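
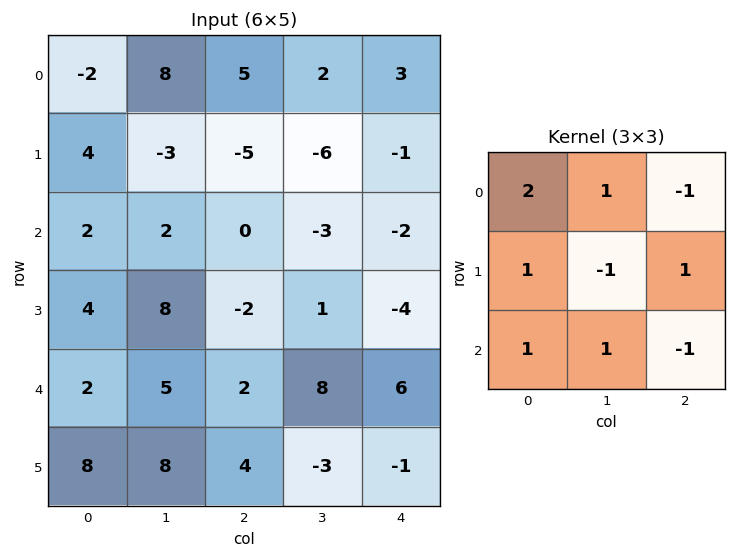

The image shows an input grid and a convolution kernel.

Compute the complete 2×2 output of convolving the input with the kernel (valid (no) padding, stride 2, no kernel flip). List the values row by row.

5 8
5 -4

Output[0,0]: The receptive field on the input at this output position is [-2 8 5 / 4 -3 -5 / 2 2 0]. Elementwise product with the kernel and sum: -2·2 + 8·1 + 5·-1 + 4·1 + -3·-1 + -5·1 + 2·1 + 2·1 + 0·-1.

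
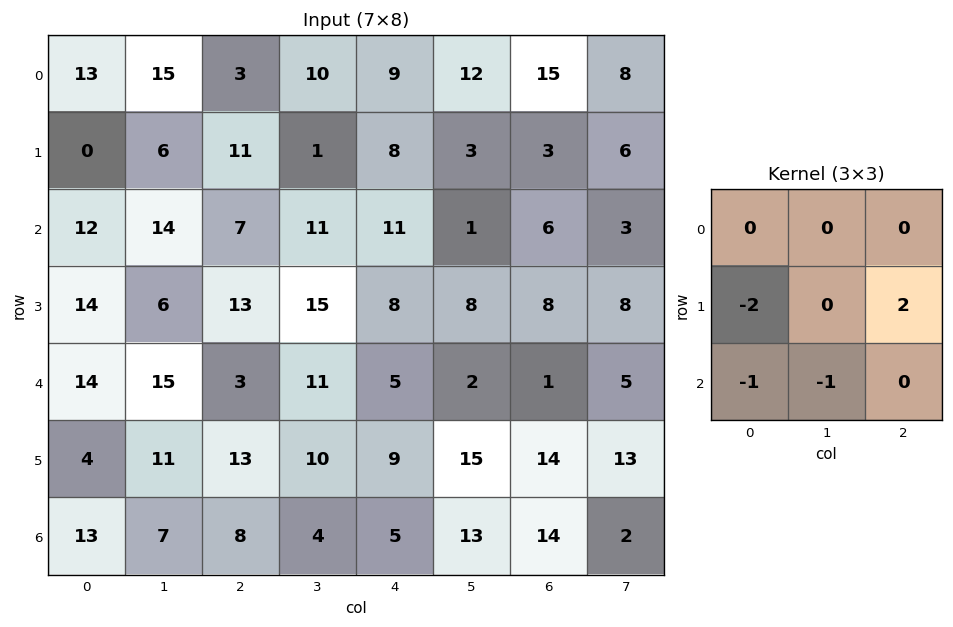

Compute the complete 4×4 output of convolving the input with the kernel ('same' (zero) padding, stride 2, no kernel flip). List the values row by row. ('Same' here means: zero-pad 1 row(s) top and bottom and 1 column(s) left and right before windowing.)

30 -27 -5 -14
14 -25 -43 -12
26 -32 -37 -23
14 -6 18 -22

Output[0,0]: The receptive field on the zero-padded input at this output position is [0 0 0 / 0 13 15 / 0 0 6]. Elementwise product with the kernel and sum: 0·-2 + 15·2 + 0·-1 + 0·-1.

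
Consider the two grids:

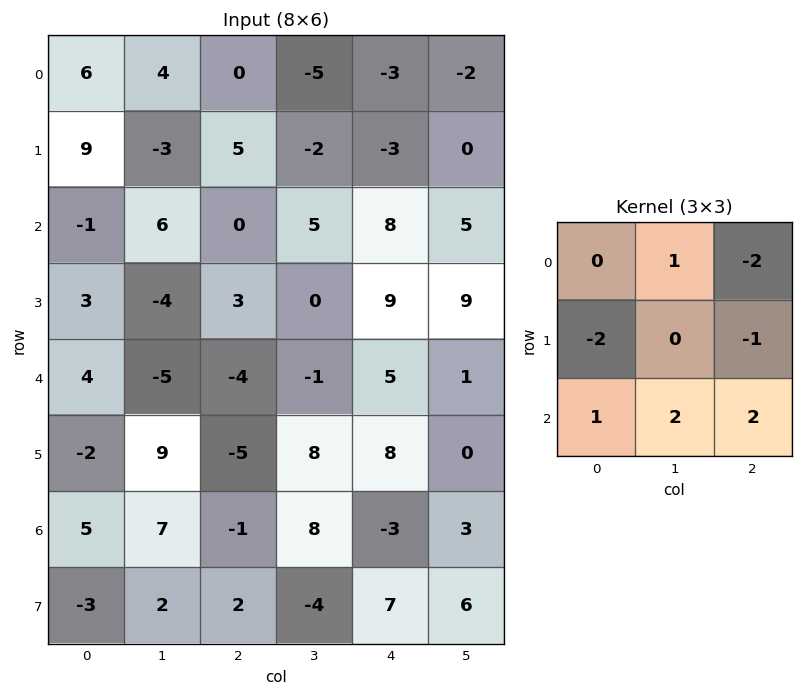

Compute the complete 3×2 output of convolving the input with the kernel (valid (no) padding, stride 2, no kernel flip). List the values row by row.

Output[0,0]: The receptive field on the input at this output position is [6 4 0 / 9 -3 5 / -1 6 0]. Elementwise product with the kernel and sum: 4·1 + 0·-2 + 9·-2 + 5·-1 + -1·1 + 6·2 + 0·2.

-8 20
-17 -22
29 0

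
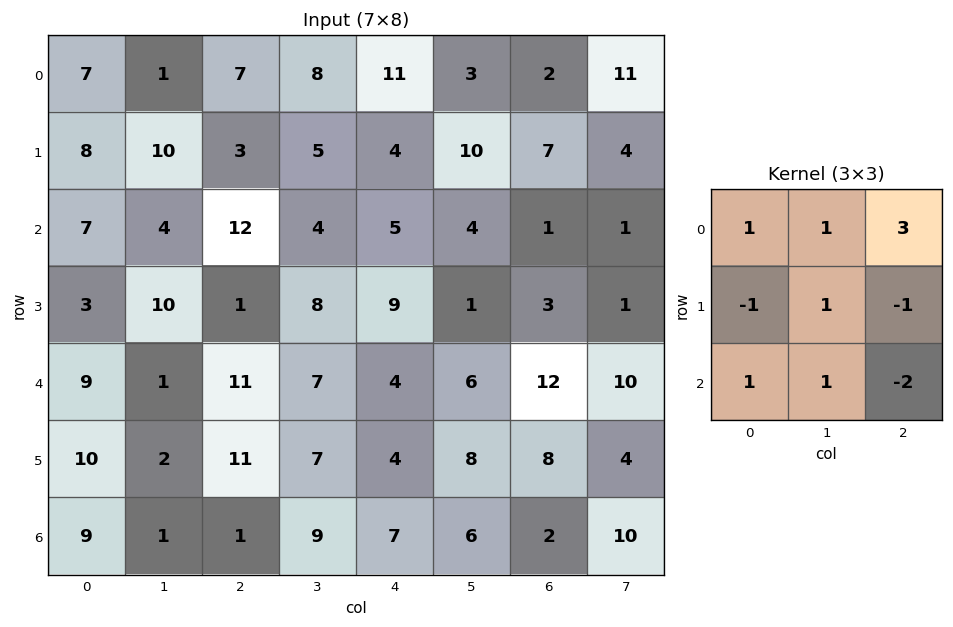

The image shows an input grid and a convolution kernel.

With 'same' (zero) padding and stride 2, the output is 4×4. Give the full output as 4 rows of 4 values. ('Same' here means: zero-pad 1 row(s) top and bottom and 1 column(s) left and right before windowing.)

-6 1 -11 -3
24 27 51 27
47 37 6 11
24 25 27 14

Output[0,0]: The receptive field on the zero-padded input at this output position is [0 0 0 / 0 7 1 / 0 8 10]. Elementwise product with the kernel and sum: 0·1 + 0·1 + 0·3 + 0·-1 + 7·1 + 1·-1 + 0·1 + 8·1 + 10·-2.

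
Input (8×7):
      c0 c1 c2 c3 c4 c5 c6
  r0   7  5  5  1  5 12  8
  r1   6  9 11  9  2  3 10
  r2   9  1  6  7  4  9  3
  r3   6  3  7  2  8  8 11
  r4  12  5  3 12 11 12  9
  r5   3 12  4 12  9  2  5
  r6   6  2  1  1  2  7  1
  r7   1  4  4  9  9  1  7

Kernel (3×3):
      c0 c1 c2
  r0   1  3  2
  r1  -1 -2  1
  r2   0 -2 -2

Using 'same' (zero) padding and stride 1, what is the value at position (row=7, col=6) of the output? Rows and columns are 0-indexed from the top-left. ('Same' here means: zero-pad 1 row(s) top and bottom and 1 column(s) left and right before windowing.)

-5

The receptive field on the zero-padded input at this output position is [7 1 0 / 1 7 0 / 0 0 0]. Elementwise product with the kernel and sum: 7·1 + 1·3 + 0·2 + 1·-1 + 7·-2 + 0·1 + 0·-2 + 0·-2.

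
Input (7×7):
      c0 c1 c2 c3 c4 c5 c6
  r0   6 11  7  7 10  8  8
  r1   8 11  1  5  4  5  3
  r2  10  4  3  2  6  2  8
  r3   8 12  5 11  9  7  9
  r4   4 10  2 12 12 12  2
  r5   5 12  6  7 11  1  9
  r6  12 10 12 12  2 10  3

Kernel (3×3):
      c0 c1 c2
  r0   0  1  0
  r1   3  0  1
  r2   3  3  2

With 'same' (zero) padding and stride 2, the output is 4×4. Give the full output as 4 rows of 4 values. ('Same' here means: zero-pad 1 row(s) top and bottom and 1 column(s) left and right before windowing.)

57 86 66 48
60 88 86 57
57 115 113 75
15 48 57 39

Output[0,0]: The receptive field on the zero-padded input at this output position is [0 0 0 / 0 6 11 / 0 8 11]. Elementwise product with the kernel and sum: 0·1 + 0·3 + 11·1 + 0·3 + 8·3 + 11·2.
Output[0,1]: The receptive field on the zero-padded input at this output position is [0 0 0 / 11 7 7 / 11 1 5]. Elementwise product with the kernel and sum: 0·1 + 11·3 + 7·1 + 11·3 + 1·3 + 5·2.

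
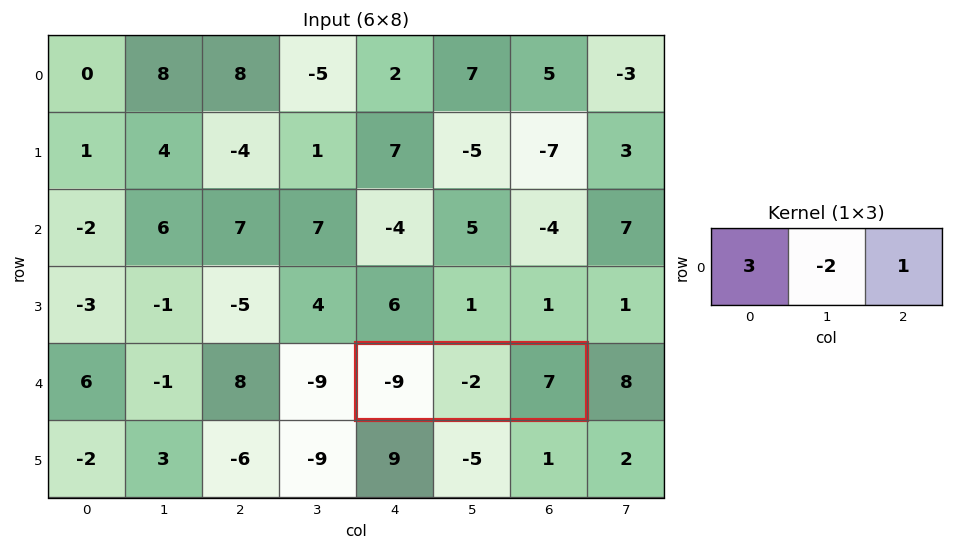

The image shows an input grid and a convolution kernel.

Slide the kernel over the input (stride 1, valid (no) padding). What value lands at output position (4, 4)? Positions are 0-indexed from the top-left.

The receptive field on the input at this output position is [-9 -2 7]. Elementwise product with the kernel and sum: -9·3 + -2·-2 + 7·1.

-16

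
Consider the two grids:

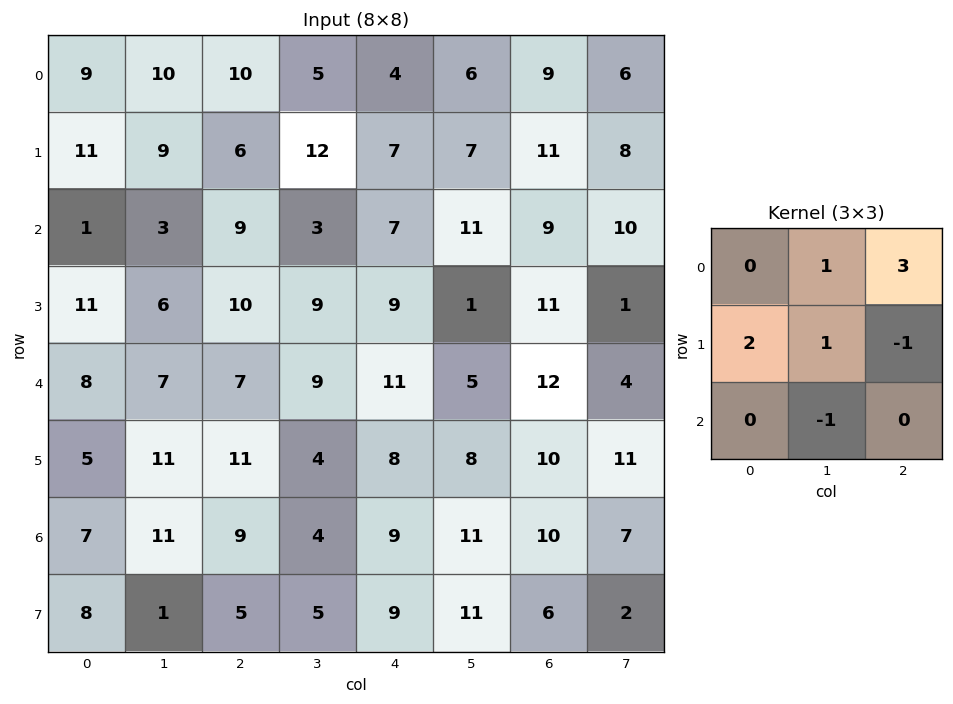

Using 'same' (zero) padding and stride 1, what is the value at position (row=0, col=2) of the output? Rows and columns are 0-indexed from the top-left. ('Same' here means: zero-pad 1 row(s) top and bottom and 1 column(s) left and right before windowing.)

The receptive field on the zero-padded input at this output position is [0 0 0 / 10 10 5 / 9 6 12]. Elementwise product with the kernel and sum: 0·1 + 0·3 + 10·2 + 10·1 + 5·-1 + 6·-1.

19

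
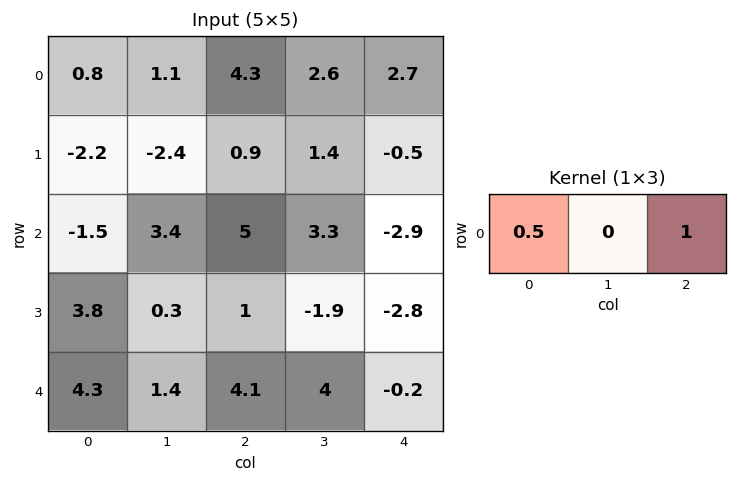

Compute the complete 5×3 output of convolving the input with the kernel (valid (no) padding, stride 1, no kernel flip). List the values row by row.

4.7 3.15 4.85
-0.2 0.2 -0.05
4.25 5 -0.4
2.9 -1.75 -2.3
6.25 4.7 1.85

Output[0,0]: The receptive field on the input at this output position is [0.8 1.1 4.3]. Elementwise product with the kernel and sum: 0.8·0.5 + 4.3·1.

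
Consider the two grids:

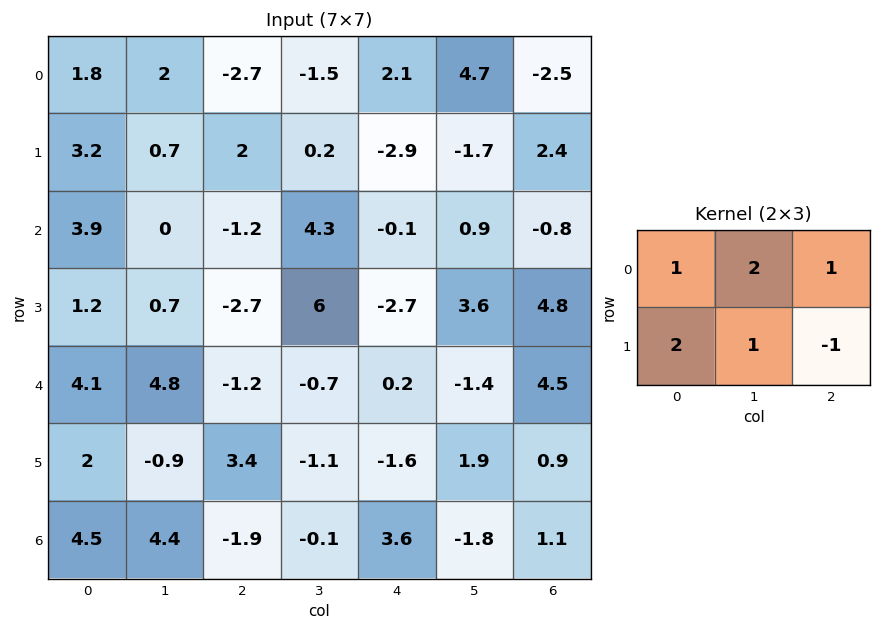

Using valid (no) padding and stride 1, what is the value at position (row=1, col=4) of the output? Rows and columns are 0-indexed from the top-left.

The receptive field on the input at this output position is [-2.9 -1.7 2.4 / -0.1 0.9 -0.8]. Elementwise product with the kernel and sum: -2.9·1 + -1.7·2 + 2.4·1 + -0.1·2 + 0.9·1 + -0.8·-1.

-2.4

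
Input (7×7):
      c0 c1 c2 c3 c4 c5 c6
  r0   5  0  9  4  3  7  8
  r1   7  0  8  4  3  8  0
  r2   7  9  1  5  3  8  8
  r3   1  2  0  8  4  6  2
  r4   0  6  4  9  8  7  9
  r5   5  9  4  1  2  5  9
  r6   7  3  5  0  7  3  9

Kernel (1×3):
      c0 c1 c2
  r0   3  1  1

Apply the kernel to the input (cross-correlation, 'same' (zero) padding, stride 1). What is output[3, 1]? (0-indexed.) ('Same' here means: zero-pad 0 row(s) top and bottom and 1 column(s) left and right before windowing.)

The receptive field on the zero-padded input at this output position is [1 2 0]. Elementwise product with the kernel and sum: 1·3 + 2·1 + 0·1.

5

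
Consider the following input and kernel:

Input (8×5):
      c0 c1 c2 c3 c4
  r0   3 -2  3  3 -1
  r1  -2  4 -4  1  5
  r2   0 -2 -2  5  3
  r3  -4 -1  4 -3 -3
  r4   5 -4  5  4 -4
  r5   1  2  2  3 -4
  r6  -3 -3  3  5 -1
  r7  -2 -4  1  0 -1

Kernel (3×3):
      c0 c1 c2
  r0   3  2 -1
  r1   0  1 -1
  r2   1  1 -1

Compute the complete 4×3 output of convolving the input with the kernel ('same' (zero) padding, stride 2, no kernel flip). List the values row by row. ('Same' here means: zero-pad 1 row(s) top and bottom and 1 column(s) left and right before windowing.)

Output[0,0]: The receptive field on the zero-padded input at this output position is [0 0 0 / 0 3 -2 / 0 -2 4]. Elementwise product with the kernel and sum: 0·3 + 0·2 + 0·-1 + 3·1 + -2·-1 + 0·1 + -2·1 + 4·-1.
Output[0,1]: The receptive field on the zero-padded input at this output position is [0 0 0 / -2 3 3 / 4 -4 1]. Elementwise product with the kernel and sum: 0·3 + 0·2 + 0·-1 + 3·1 + 3·-1 + 4·1 + -4·1 + 1·-1.

-1 -1 5
-9 2 10
1 10 -20
2 2 -1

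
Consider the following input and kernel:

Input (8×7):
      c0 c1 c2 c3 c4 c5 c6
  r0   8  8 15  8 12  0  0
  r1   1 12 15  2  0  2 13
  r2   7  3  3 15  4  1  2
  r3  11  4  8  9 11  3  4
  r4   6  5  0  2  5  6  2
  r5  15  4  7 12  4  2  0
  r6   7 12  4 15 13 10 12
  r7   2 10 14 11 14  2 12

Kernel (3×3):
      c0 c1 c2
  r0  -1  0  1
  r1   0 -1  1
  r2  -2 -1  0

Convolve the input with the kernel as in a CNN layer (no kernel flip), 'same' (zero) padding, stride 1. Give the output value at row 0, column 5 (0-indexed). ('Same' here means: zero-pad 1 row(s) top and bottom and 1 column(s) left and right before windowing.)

The receptive field on the zero-padded input at this output position is [0 0 0 / 12 0 0 / 0 2 13]. Elementwise product with the kernel and sum: 0·-1 + 0·1 + 0·-1 + 0·1 + 0·-2 + 2·-1.

-2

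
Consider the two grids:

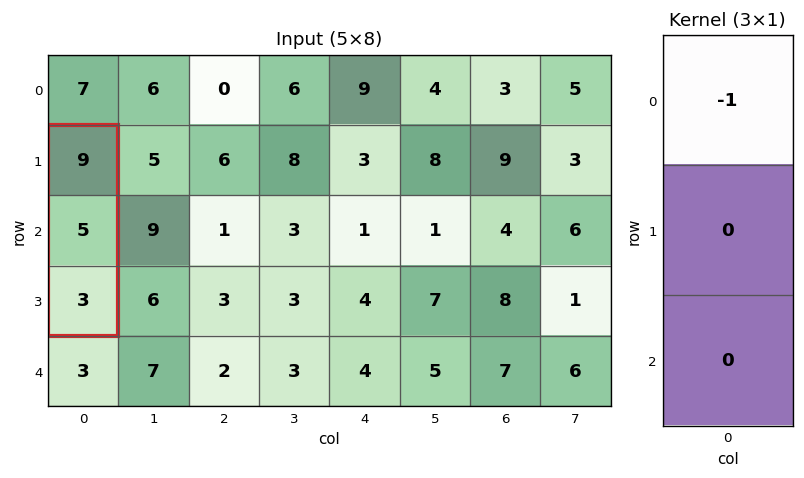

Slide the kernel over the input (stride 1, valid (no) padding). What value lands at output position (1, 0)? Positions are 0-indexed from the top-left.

The receptive field on the input at this output position is [9 / 5 / 3]. Elementwise product with the kernel and sum: 9·-1.

-9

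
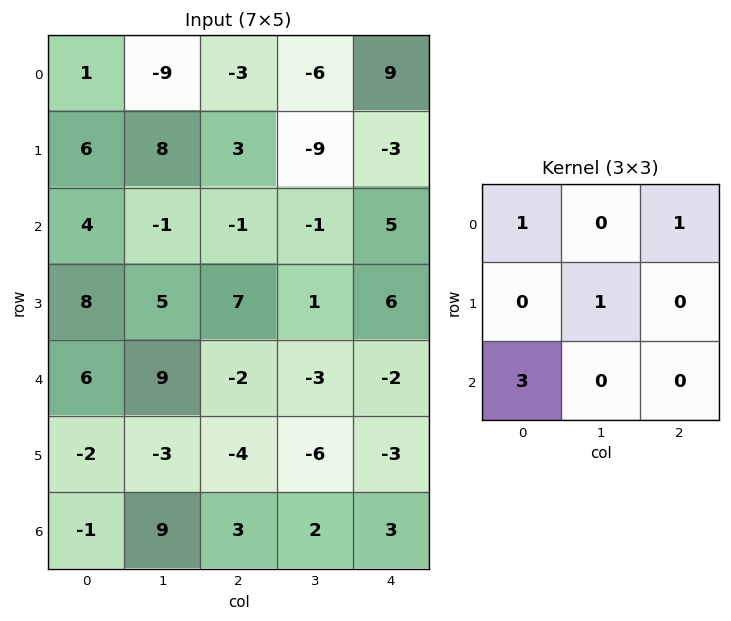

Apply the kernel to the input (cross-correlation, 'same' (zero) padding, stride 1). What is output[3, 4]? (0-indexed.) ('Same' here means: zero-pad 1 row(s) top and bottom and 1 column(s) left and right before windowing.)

-4

The receptive field on the zero-padded input at this output position is [-1 5 0 / 1 6 0 / -3 -2 0]. Elementwise product with the kernel and sum: -1·1 + 0·1 + 6·1 + -3·3.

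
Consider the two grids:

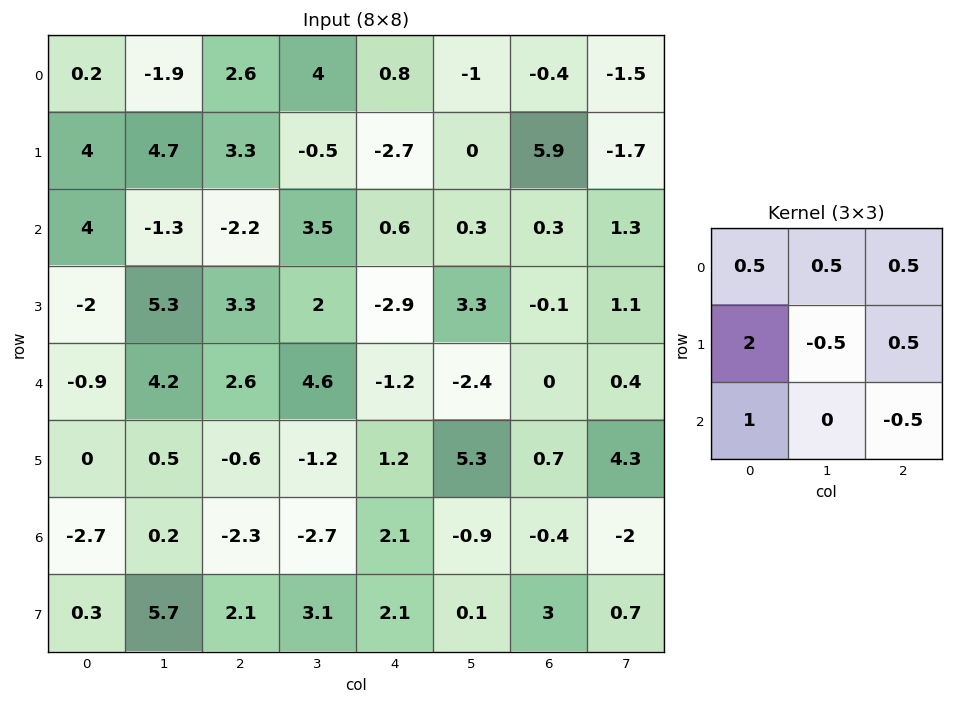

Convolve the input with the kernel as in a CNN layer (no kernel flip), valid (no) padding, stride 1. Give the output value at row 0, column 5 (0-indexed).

-5.6

The receptive field on the input at this output position is [-1 -0.4 -1.5 / 0 5.9 -1.7 / 0.3 0.3 1.3]. Elementwise product with the kernel and sum: -1·0.5 + -0.4·0.5 + -1.5·0.5 + 0·2 + 5.9·-0.5 + -1.7·0.5 + 0.3·1 + 1.3·-0.5.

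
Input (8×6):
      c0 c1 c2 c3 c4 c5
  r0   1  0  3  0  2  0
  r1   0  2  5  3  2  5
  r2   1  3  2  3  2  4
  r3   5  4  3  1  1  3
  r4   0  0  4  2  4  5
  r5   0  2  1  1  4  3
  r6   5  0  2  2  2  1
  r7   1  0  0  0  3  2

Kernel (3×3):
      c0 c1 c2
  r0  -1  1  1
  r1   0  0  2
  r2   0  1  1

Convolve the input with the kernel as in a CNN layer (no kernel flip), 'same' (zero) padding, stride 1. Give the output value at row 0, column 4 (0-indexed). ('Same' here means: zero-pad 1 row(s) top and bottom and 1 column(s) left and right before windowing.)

The receptive field on the zero-padded input at this output position is [0 0 0 / 0 2 0 / 3 2 5]. Elementwise product with the kernel and sum: 0·-1 + 0·1 + 0·1 + 0·2 + 2·1 + 5·1.

7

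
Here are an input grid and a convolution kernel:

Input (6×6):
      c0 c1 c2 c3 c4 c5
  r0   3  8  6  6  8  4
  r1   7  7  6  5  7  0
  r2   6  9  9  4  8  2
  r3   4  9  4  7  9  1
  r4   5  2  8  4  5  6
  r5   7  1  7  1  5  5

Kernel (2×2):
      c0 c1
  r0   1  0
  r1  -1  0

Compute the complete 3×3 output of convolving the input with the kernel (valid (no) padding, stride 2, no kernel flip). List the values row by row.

Output[0,0]: The receptive field on the input at this output position is [3 8 / 7 7]. Elementwise product with the kernel and sum: 3·1 + 7·-1.
Output[0,1]: The receptive field on the input at this output position is [6 6 / 6 5]. Elementwise product with the kernel and sum: 6·1 + 6·-1.

-4 0 1
2 5 -1
-2 1 0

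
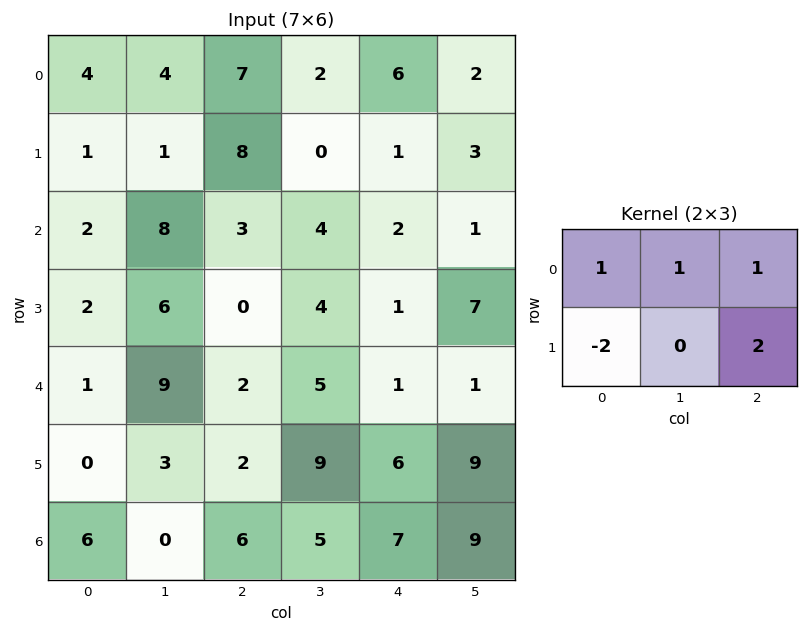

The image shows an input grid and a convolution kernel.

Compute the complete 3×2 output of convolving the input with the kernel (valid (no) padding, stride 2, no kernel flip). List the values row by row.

Output[0,0]: The receptive field on the input at this output position is [4 4 7 / 1 1 8]. Elementwise product with the kernel and sum: 4·1 + 4·1 + 7·1 + 1·-2 + 8·2.
Output[0,1]: The receptive field on the input at this output position is [7 2 6 / 8 0 1]. Elementwise product with the kernel and sum: 7·1 + 2·1 + 6·1 + 8·-2 + 1·2.

29 1
9 11
16 16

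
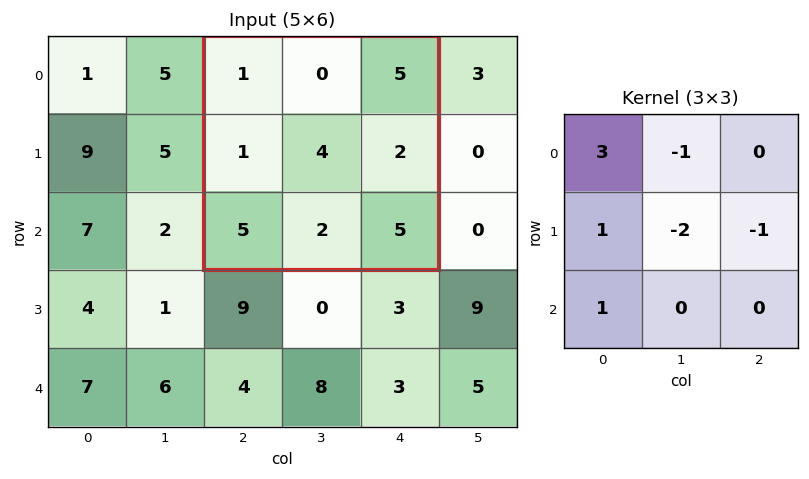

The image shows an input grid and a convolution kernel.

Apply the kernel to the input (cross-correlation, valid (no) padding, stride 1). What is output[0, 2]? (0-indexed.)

The receptive field on the input at this output position is [1 0 5 / 1 4 2 / 5 2 5]. Elementwise product with the kernel and sum: 1·3 + 0·-1 + 1·1 + 4·-2 + 2·-1 + 5·1.

-1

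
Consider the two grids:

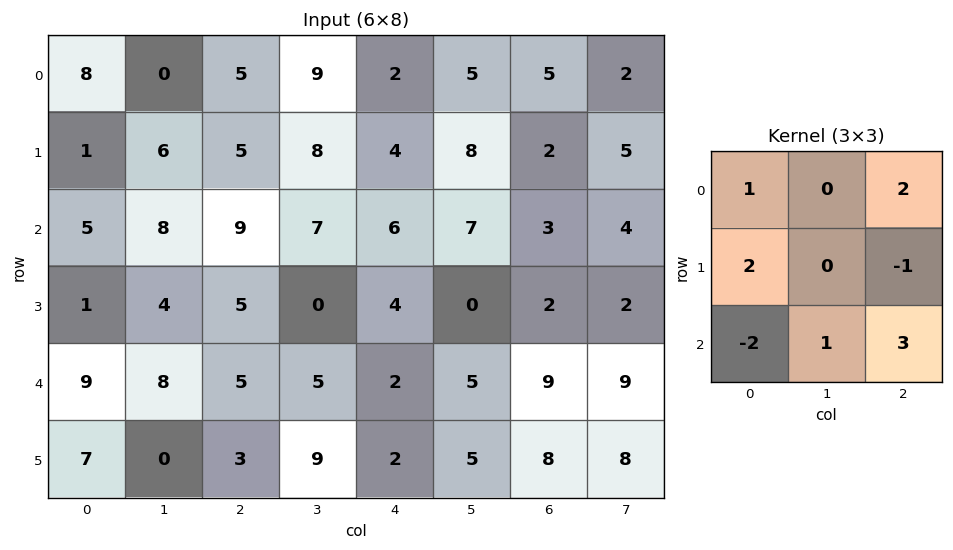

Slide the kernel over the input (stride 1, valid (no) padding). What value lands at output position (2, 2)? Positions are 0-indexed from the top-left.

The receptive field on the input at this output position is [9 7 6 / 5 0 4 / 5 5 2]. Elementwise product with the kernel and sum: 9·1 + 6·2 + 5·2 + 4·-1 + 5·-2 + 5·1 + 2·3.

28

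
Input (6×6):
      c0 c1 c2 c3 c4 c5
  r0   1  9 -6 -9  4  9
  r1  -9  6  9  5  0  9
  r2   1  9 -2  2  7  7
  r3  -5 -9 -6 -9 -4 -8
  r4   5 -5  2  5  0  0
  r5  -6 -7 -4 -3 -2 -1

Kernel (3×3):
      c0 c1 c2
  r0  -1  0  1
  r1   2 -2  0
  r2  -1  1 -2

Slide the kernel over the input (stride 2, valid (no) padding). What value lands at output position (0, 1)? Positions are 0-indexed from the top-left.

8

The receptive field on the input at this output position is [-6 -9 4 / 9 5 0 / -2 2 7]. Elementwise product with the kernel and sum: -6·-1 + 4·1 + 9·2 + 5·-2 + -2·-1 + 2·1 + 7·-2.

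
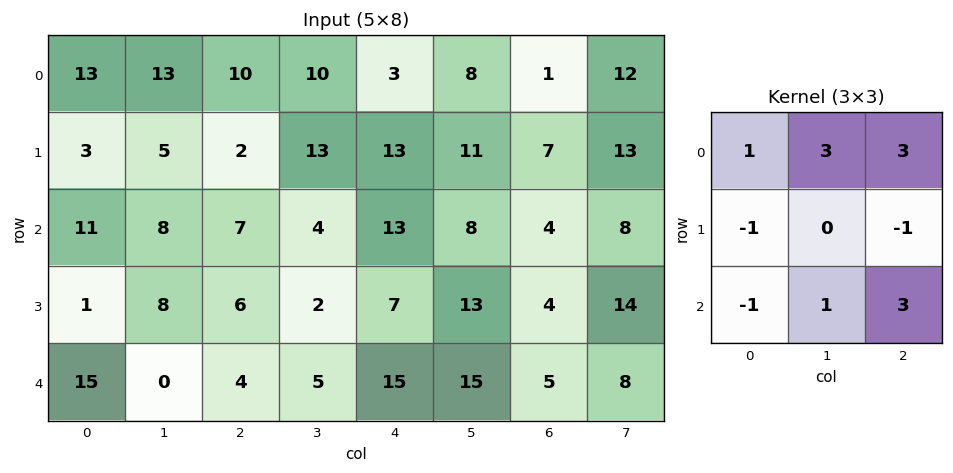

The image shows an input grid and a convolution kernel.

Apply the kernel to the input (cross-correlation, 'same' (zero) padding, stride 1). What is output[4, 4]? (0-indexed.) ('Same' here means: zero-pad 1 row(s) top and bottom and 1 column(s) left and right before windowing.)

42

The receptive field on the zero-padded input at this output position is [2 7 13 / 5 15 15 / 0 0 0]. Elementwise product with the kernel and sum: 2·1 + 7·3 + 13·3 + 5·-1 + 15·-1 + 0·-1 + 0·1 + 0·3.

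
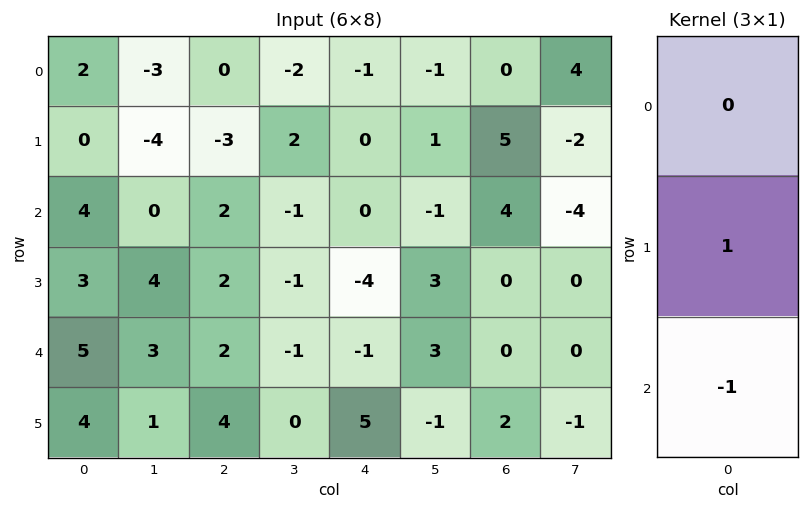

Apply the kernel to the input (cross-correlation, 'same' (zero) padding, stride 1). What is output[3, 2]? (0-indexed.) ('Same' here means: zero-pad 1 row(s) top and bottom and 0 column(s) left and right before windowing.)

0

The receptive field on the zero-padded input at this output position is [2 / 2 / 2]. Elementwise product with the kernel and sum: 2·1 + 2·-1.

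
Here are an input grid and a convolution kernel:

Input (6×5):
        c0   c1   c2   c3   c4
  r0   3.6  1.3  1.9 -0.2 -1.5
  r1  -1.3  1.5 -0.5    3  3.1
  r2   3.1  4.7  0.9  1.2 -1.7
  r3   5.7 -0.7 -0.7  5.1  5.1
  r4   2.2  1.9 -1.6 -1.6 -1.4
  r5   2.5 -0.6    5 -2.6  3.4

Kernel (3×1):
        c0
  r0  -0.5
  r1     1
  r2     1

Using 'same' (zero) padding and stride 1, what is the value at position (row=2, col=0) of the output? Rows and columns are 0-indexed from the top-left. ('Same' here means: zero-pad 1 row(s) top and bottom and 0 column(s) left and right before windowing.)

The receptive field on the zero-padded input at this output position is [-1.3 / 3.1 / 5.7]. Elementwise product with the kernel and sum: -1.3·-0.5 + 3.1·1 + 5.7·1.

9.45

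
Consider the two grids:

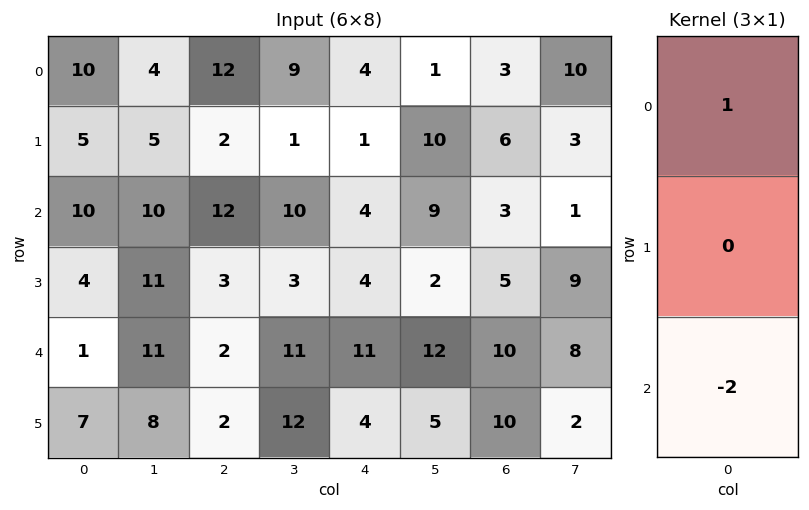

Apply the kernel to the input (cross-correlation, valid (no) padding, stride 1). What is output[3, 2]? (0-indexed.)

-1

The receptive field on the input at this output position is [3 / 2 / 2]. Elementwise product with the kernel and sum: 3·1 + 2·-2.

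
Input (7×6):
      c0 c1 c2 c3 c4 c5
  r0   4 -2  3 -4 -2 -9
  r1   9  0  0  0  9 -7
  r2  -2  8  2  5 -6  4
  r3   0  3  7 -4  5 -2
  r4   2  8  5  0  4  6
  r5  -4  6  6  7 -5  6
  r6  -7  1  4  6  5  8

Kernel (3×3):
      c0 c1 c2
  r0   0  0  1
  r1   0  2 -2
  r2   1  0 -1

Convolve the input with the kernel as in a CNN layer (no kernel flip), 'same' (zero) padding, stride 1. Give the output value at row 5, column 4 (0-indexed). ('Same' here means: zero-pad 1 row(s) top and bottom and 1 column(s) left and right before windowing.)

The receptive field on the zero-padded input at this output position is [0 4 6 / 7 -5 6 / 6 5 8]. Elementwise product with the kernel and sum: 6·1 + -5·2 + 6·-2 + 6·1 + 8·-1.

-18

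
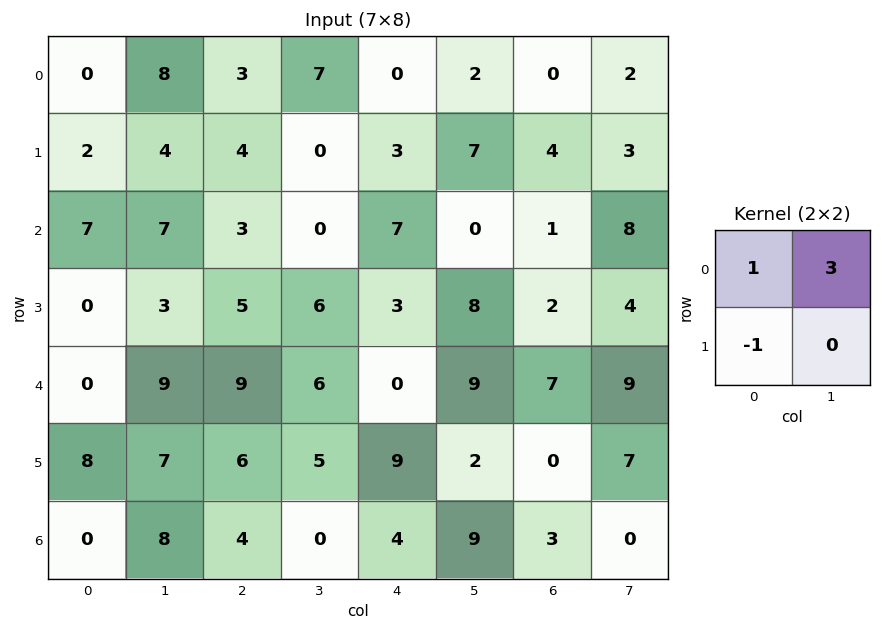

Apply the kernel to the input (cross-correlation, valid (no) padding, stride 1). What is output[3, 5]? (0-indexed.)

The receptive field on the input at this output position is [8 2 / 9 7]. Elementwise product with the kernel and sum: 8·1 + 2·3 + 9·-1.

5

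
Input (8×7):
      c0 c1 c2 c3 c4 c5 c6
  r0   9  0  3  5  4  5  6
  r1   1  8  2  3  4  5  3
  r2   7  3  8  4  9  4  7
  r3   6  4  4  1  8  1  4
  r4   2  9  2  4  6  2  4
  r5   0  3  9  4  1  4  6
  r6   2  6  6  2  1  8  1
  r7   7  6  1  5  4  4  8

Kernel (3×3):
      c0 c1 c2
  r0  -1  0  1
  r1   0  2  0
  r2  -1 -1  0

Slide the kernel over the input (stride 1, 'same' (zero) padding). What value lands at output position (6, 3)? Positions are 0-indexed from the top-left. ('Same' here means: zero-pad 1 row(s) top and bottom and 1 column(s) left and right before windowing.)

The receptive field on the zero-padded input at this output position is [9 4 1 / 6 2 1 / 1 5 4]. Elementwise product with the kernel and sum: 9·-1 + 1·1 + 2·2 + 1·-1 + 5·-1.

-10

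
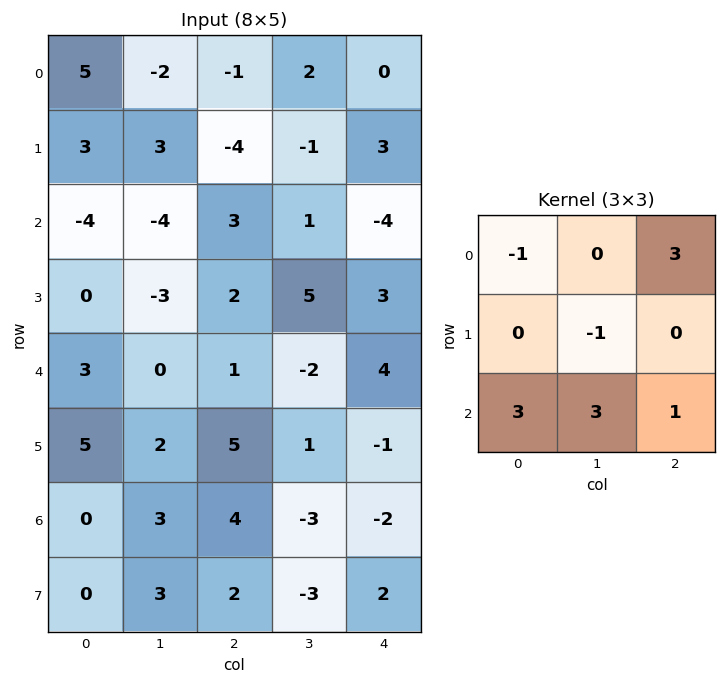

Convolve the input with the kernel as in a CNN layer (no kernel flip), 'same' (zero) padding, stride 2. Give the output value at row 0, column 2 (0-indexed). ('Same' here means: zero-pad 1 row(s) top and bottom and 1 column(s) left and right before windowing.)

6

The receptive field on the zero-padded input at this output position is [0 0 0 / 2 0 0 / -1 3 0]. Elementwise product with the kernel and sum: 0·-1 + 0·3 + 0·-1 + -1·3 + 3·3 + 0·1.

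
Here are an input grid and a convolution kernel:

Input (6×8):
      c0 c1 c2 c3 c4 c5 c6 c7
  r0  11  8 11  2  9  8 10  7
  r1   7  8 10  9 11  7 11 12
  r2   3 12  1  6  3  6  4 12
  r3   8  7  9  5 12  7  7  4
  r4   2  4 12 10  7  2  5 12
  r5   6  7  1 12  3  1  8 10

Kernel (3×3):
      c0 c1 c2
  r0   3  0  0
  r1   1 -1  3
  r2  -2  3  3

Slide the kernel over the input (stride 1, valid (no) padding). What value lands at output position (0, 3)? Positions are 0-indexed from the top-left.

The receptive field on the input at this output position is [2 9 8 / 9 11 7 / 6 3 6]. Elementwise product with the kernel and sum: 2·3 + 9·1 + 11·-1 + 7·3 + 6·-2 + 3·3 + 6·3.

40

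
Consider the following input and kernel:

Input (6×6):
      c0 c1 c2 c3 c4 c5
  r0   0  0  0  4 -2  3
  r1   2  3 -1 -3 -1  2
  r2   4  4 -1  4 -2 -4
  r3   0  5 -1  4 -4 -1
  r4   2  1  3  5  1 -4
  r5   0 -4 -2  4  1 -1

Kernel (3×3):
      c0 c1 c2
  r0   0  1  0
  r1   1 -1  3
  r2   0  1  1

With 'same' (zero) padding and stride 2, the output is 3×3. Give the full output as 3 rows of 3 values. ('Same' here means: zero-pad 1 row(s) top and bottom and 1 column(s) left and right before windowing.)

Output[0,0]: The receptive field on the zero-padded input at this output position is [0 0 0 / 0 0 0 / 0 2 3]. Elementwise product with the kernel and sum: 0·1 + 0·1 + 0·-1 + 0·3 + 2·1 + 3·1.

5 8 16
15 19 -12
-3 14 -12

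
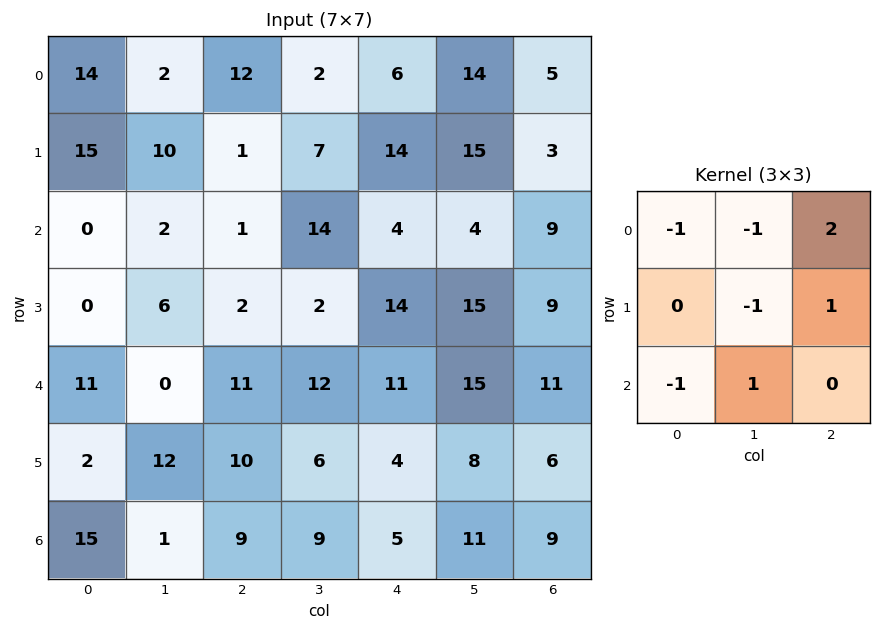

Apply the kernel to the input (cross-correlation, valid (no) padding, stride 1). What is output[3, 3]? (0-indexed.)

16

The receptive field on the input at this output position is [2 14 15 / 12 11 15 / 6 4 8]. Elementwise product with the kernel and sum: 2·-1 + 14·-1 + 15·2 + 11·-1 + 15·1 + 6·-1 + 4·1.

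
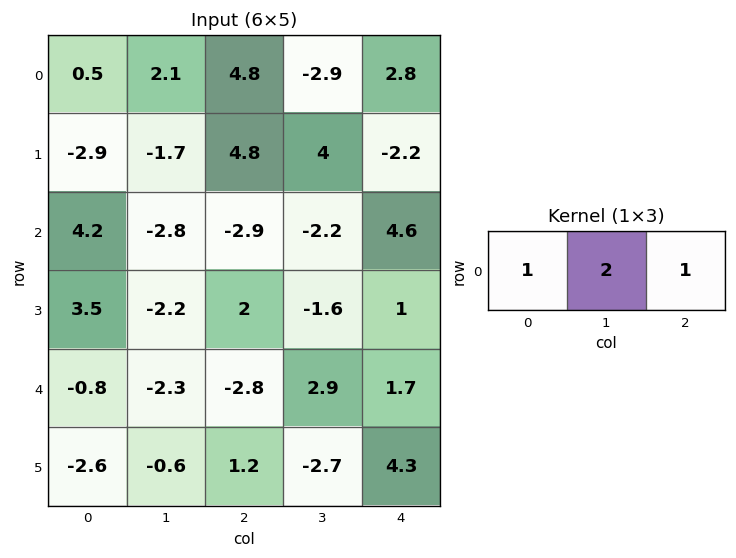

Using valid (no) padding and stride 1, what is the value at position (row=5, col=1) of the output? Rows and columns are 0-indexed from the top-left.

The receptive field on the input at this output position is [-0.6 1.2 -2.7]. Elementwise product with the kernel and sum: -0.6·1 + 1.2·2 + -2.7·1.

-0.9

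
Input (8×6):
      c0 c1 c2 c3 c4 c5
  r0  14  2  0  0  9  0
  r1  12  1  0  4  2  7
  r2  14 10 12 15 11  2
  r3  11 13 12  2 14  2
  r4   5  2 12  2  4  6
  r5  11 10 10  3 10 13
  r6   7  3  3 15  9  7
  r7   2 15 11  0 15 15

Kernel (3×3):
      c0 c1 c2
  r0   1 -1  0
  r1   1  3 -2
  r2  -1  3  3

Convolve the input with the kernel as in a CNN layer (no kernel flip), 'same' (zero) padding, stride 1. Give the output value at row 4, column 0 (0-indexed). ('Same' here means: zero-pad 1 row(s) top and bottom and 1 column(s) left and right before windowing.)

The receptive field on the zero-padded input at this output position is [0 11 13 / 0 5 2 / 0 11 10]. Elementwise product with the kernel and sum: 0·1 + 11·-1 + 0·1 + 5·3 + 2·-2 + 0·-1 + 11·3 + 10·3.

63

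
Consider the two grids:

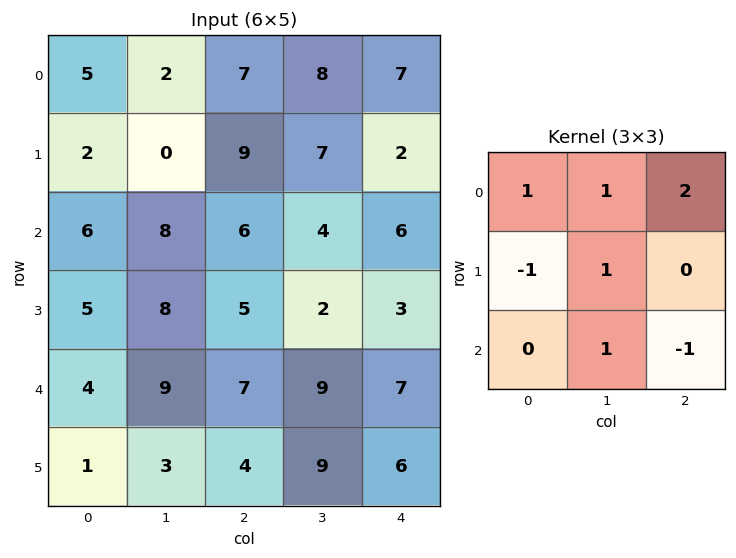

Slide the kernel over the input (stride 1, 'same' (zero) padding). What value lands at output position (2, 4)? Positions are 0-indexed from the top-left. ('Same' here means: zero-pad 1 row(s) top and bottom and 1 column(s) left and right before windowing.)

The receptive field on the zero-padded input at this output position is [7 2 0 / 4 6 0 / 2 3 0]. Elementwise product with the kernel and sum: 7·1 + 2·1 + 0·2 + 4·-1 + 6·1 + 3·1 + 0·-1.

14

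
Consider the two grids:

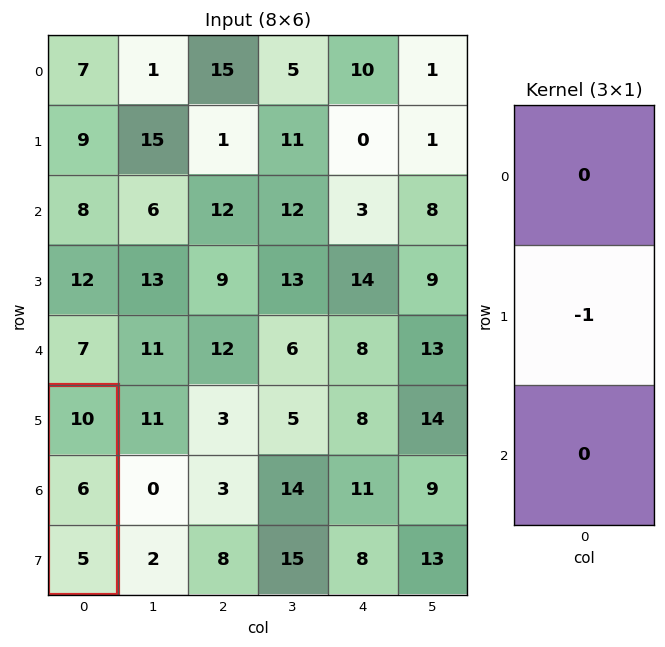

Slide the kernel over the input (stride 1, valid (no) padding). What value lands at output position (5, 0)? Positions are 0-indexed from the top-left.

The receptive field on the input at this output position is [10 / 6 / 5]. Elementwise product with the kernel and sum: 6·-1.

-6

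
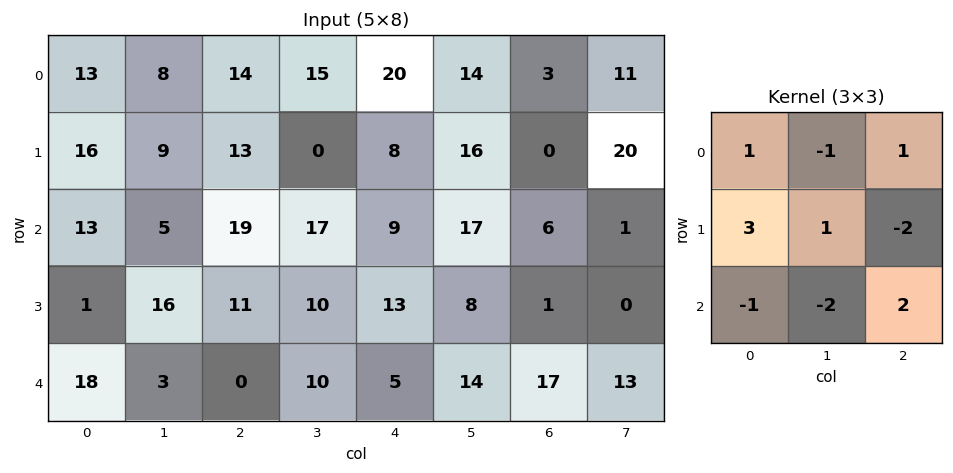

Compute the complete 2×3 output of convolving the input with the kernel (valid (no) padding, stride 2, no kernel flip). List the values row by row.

65 7 18
0 18 44

Output[0,0]: The receptive field on the input at this output position is [13 8 14 / 16 9 13 / 13 5 19]. Elementwise product with the kernel and sum: 13·1 + 8·-1 + 14·1 + 16·3 + 9·1 + 13·-2 + 13·-1 + 5·-2 + 19·2.
Output[0,1]: The receptive field on the input at this output position is [14 15 20 / 13 0 8 / 19 17 9]. Elementwise product with the kernel and sum: 14·1 + 15·-1 + 20·1 + 13·3 + 0·1 + 8·-2 + 19·-1 + 17·-2 + 9·2.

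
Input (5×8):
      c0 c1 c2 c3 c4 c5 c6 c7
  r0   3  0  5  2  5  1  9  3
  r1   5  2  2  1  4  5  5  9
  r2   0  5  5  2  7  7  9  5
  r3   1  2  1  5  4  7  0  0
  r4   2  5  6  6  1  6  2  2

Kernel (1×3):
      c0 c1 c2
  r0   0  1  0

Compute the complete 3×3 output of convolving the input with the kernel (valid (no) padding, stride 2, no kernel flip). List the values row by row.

0 2 1
5 2 7
5 6 6

Output[0,0]: The receptive field on the input at this output position is [3 0 5]. Elementwise product with the kernel and sum: 0·1.
Output[0,1]: The receptive field on the input at this output position is [5 2 5]. Elementwise product with the kernel and sum: 2·1.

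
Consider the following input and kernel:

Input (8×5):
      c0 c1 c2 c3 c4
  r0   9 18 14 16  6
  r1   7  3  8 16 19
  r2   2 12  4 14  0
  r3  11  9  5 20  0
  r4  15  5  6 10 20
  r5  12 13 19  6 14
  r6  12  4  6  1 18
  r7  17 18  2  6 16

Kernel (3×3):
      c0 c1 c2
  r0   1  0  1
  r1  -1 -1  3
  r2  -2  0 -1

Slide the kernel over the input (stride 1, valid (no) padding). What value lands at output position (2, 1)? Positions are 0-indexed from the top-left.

52

The receptive field on the input at this output position is [12 4 14 / 9 5 20 / 5 6 10]. Elementwise product with the kernel and sum: 12·1 + 14·1 + 9·-1 + 5·-1 + 20·3 + 5·-2 + 10·-1.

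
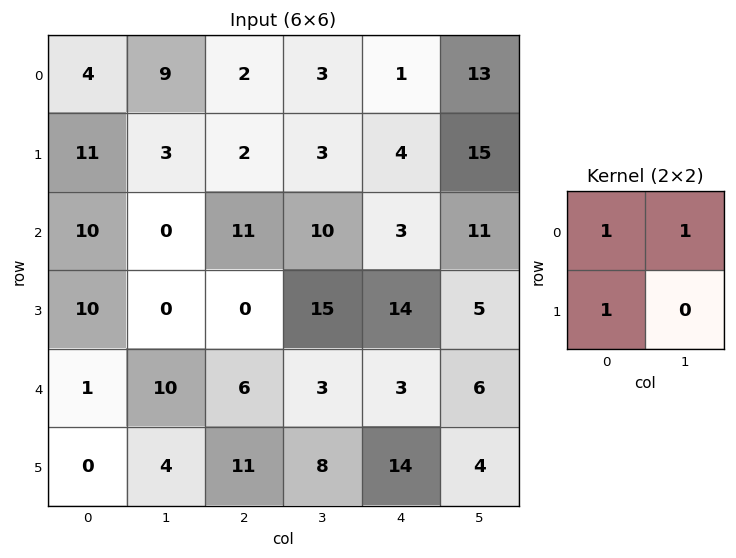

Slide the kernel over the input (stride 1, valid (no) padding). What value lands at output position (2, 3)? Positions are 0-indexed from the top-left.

The receptive field on the input at this output position is [10 3 / 15 14]. Elementwise product with the kernel and sum: 10·1 + 3·1 + 15·1.

28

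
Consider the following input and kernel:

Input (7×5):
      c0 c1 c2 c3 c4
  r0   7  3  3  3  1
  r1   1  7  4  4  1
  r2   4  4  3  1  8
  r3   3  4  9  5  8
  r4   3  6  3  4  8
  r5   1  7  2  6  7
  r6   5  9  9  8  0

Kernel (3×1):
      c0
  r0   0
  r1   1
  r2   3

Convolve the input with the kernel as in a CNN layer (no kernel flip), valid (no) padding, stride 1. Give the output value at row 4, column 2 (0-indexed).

29

The receptive field on the input at this output position is [3 / 2 / 9]. Elementwise product with the kernel and sum: 2·1 + 9·3.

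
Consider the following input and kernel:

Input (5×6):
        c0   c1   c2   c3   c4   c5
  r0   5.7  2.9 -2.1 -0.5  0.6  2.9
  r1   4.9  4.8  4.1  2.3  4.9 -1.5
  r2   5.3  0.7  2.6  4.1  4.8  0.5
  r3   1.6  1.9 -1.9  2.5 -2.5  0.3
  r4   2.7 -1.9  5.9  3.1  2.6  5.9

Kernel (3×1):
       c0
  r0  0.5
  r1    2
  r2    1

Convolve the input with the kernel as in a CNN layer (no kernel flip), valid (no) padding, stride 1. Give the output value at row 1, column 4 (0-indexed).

9.55

The receptive field on the input at this output position is [4.9 / 4.8 / -2.5]. Elementwise product with the kernel and sum: 4.9·0.5 + 4.8·2 + -2.5·1.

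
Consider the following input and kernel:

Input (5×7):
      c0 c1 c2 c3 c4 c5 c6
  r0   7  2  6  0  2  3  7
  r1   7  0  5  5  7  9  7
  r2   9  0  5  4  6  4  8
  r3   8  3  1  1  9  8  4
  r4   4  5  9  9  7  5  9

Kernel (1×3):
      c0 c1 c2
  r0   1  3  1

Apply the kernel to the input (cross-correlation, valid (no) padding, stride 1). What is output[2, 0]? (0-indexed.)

14

The receptive field on the input at this output position is [9 0 5]. Elementwise product with the kernel and sum: 9·1 + 0·3 + 5·1.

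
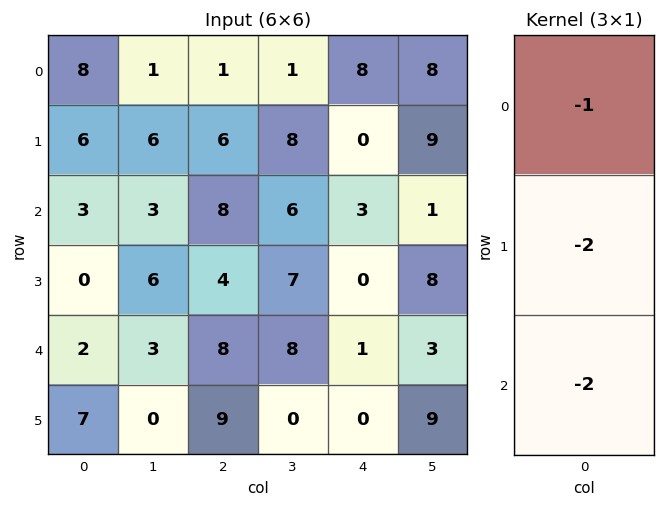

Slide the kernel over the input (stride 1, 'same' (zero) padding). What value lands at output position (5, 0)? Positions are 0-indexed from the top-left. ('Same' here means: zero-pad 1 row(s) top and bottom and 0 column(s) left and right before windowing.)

The receptive field on the zero-padded input at this output position is [2 / 7 / 0]. Elementwise product with the kernel and sum: 2·-1 + 7·-2 + 0·-2.

-16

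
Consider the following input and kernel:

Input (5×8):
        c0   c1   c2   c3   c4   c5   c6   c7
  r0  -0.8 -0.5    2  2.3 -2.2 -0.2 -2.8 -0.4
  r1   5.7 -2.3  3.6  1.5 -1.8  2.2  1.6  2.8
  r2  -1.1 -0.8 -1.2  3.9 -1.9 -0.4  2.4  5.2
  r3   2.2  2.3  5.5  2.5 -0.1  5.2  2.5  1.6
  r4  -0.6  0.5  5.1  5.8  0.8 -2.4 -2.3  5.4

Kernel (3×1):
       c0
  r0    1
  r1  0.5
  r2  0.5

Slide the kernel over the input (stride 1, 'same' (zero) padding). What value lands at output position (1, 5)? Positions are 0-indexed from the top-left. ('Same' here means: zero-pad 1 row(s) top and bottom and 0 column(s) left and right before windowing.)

0.7

The receptive field on the zero-padded input at this output position is [-0.2 / 2.2 / -0.4]. Elementwise product with the kernel and sum: -0.2·1 + 2.2·0.5 + -0.4·0.5.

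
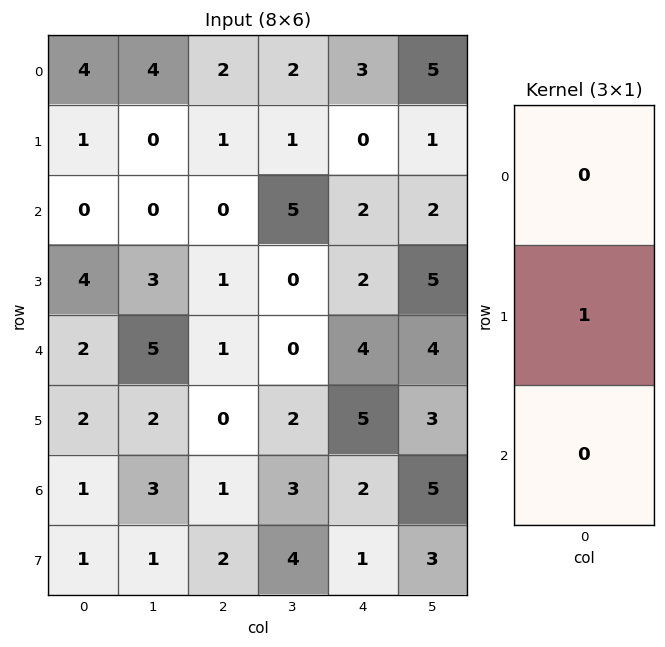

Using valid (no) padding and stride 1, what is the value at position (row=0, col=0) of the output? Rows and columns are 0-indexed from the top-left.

The receptive field on the input at this output position is [4 / 1 / 0]. Elementwise product with the kernel and sum: 1·1.

1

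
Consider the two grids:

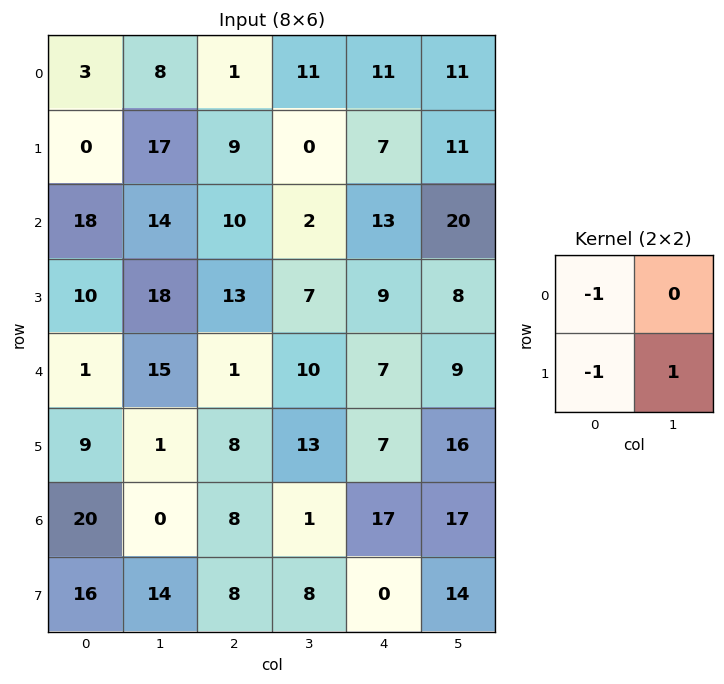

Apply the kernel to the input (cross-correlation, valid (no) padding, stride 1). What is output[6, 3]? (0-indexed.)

The receptive field on the input at this output position is [1 17 / 8 0]. Elementwise product with the kernel and sum: 1·-1 + 8·-1 + 0·1.

-9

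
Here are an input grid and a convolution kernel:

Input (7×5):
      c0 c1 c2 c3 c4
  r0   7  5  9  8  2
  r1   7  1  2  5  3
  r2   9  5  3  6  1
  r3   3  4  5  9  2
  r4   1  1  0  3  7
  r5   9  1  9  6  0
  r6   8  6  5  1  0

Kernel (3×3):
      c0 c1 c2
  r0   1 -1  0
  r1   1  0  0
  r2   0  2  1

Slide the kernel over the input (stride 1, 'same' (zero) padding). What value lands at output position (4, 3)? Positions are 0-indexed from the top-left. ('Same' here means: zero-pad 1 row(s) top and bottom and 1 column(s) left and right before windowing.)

8

The receptive field on the zero-padded input at this output position is [5 9 2 / 0 3 7 / 9 6 0]. Elementwise product with the kernel and sum: 5·1 + 9·-1 + 0·1 + 6·2 + 0·1.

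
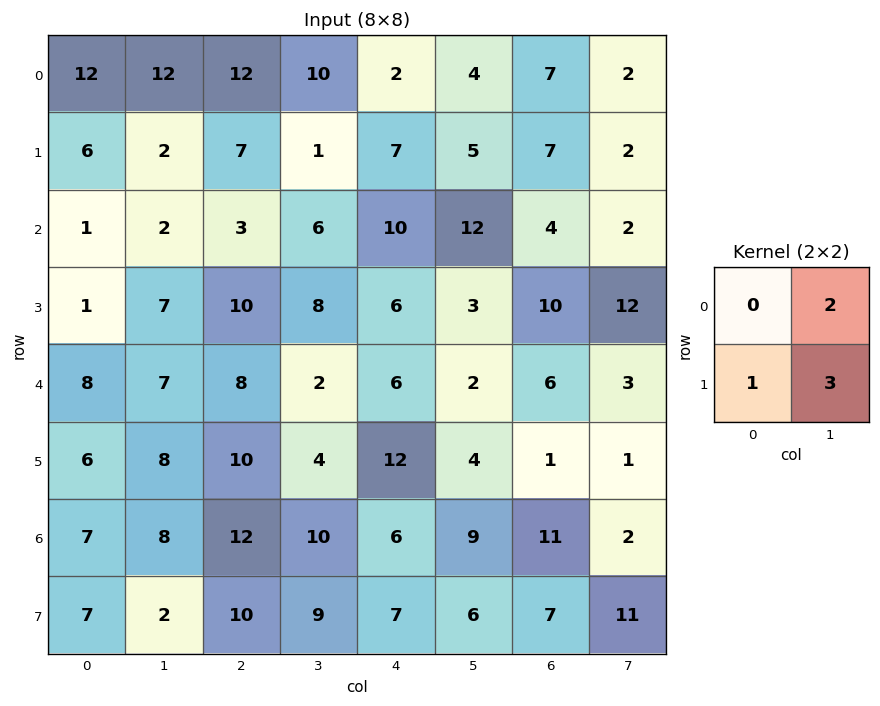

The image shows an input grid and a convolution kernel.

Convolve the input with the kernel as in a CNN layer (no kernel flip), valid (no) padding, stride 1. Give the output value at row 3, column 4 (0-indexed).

The receptive field on the input at this output position is [6 3 / 6 2]. Elementwise product with the kernel and sum: 3·2 + 6·1 + 2·3.

18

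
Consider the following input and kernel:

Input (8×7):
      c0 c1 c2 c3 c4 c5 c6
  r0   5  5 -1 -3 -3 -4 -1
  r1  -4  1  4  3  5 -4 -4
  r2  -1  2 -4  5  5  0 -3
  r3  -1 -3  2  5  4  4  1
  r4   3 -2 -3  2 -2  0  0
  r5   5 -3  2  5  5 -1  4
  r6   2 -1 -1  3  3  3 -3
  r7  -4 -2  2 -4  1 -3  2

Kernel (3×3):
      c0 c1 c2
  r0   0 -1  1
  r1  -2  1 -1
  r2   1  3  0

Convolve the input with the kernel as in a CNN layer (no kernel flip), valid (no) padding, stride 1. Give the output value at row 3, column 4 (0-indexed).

The receptive field on the input at this output position is [4 4 1 / -2 0 0 / 5 -1 4]. Elementwise product with the kernel and sum: 4·-1 + 1·1 + -2·-2 + 0·1 + 0·-1 + 5·1 + -1·3.

3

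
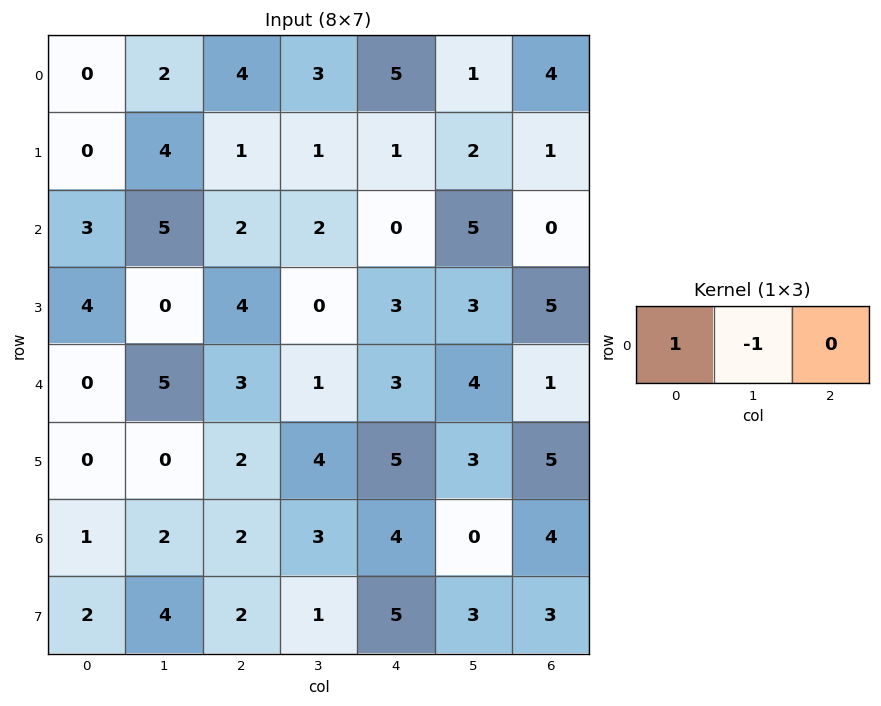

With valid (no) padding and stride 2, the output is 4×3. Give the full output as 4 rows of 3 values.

-2 1 4
-2 0 -5
-5 2 -1
-1 -1 4

Output[0,0]: The receptive field on the input at this output position is [0 2 4]. Elementwise product with the kernel and sum: 0·1 + 2·-1.
Output[0,1]: The receptive field on the input at this output position is [4 3 5]. Elementwise product with the kernel and sum: 4·1 + 3·-1.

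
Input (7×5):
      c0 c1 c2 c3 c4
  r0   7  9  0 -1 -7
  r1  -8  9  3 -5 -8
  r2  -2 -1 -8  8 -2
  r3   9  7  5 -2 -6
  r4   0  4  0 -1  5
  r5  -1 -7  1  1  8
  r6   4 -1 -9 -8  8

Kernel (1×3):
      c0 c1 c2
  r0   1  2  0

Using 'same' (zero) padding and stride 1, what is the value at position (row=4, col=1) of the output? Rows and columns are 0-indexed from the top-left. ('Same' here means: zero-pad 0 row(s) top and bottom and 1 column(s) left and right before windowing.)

The receptive field on the zero-padded input at this output position is [0 4 0]. Elementwise product with the kernel and sum: 0·1 + 4·2.

8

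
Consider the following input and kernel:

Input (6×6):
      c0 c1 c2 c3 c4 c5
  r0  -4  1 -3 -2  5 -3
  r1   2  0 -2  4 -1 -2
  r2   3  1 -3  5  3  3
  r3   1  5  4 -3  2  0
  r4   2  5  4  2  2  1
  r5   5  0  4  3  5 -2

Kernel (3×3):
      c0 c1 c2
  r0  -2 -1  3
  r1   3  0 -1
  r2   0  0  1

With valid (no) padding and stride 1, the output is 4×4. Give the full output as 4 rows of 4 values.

3 -4 21 7
6 9 -13 -1
-13 36 22 -12
11 -7 16 7

Output[0,0]: The receptive field on the input at this output position is [-4 1 -3 / 2 0 -2 / 3 1 -3]. Elementwise product with the kernel and sum: -4·-2 + 1·-1 + -3·3 + 2·3 + -2·-1 + -3·1.
Output[0,1]: The receptive field on the input at this output position is [1 -3 -2 / 0 -2 4 / 1 -3 5]. Elementwise product with the kernel and sum: 1·-2 + -3·-1 + -2·3 + 0·3 + 4·-1 + 5·1.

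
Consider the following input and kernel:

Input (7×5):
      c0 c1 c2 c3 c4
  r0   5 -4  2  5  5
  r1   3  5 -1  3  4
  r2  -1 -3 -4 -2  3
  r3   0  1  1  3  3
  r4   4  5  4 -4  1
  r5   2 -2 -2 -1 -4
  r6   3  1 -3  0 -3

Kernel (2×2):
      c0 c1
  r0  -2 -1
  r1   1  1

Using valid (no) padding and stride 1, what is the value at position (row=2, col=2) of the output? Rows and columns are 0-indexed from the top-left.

The receptive field on the input at this output position is [-4 -2 / 1 3]. Elementwise product with the kernel and sum: -4·-2 + -2·-1 + 1·1 + 3·1.

14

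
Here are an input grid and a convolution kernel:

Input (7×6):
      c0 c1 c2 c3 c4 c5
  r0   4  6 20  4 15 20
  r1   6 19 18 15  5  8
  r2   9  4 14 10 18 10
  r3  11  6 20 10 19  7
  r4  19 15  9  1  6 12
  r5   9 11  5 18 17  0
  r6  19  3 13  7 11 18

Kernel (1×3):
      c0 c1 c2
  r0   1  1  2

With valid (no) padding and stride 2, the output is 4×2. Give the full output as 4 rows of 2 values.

Output[0,0]: The receptive field on the input at this output position is [4 6 20]. Elementwise product with the kernel and sum: 4·1 + 6·1 + 20·2.
Output[0,1]: The receptive field on the input at this output position is [20 4 15]. Elementwise product with the kernel and sum: 20·1 + 4·1 + 15·2.

50 54
41 60
52 22
48 42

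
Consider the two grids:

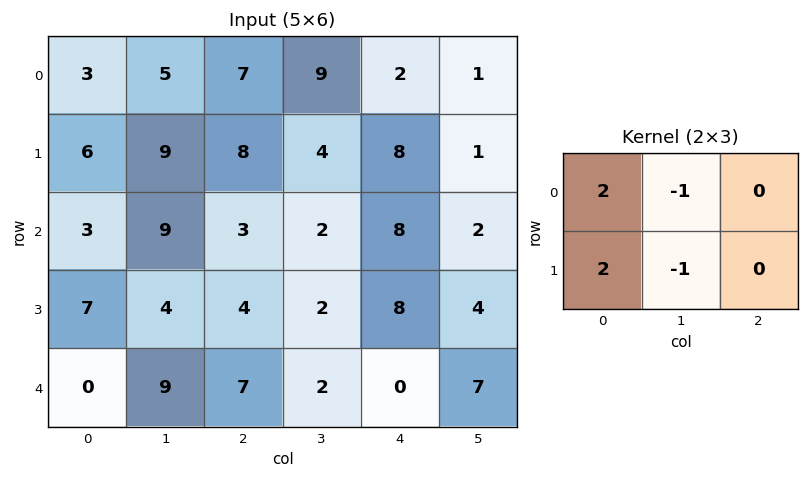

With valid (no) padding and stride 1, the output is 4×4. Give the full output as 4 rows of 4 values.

4 13 17 16
0 25 16 -4
7 19 10 -8
1 15 18 0

Output[0,0]: The receptive field on the input at this output position is [3 5 7 / 6 9 8]. Elementwise product with the kernel and sum: 3·2 + 5·-1 + 6·2 + 9·-1.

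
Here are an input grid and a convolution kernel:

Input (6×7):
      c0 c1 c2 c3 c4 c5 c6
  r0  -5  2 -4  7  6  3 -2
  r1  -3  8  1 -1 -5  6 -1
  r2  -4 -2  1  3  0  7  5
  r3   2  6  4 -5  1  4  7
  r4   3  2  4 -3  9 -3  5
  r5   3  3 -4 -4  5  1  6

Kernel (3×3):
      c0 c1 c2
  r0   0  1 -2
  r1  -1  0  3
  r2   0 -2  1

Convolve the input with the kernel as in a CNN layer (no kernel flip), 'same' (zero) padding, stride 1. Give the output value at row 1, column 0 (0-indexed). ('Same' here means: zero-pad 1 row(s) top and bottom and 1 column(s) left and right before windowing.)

The receptive field on the zero-padded input at this output position is [0 -5 2 / 0 -3 8 / 0 -4 -2]. Elementwise product with the kernel and sum: -5·1 + 2·-2 + 0·-1 + 8·3 + -4·-2 + -2·1.

21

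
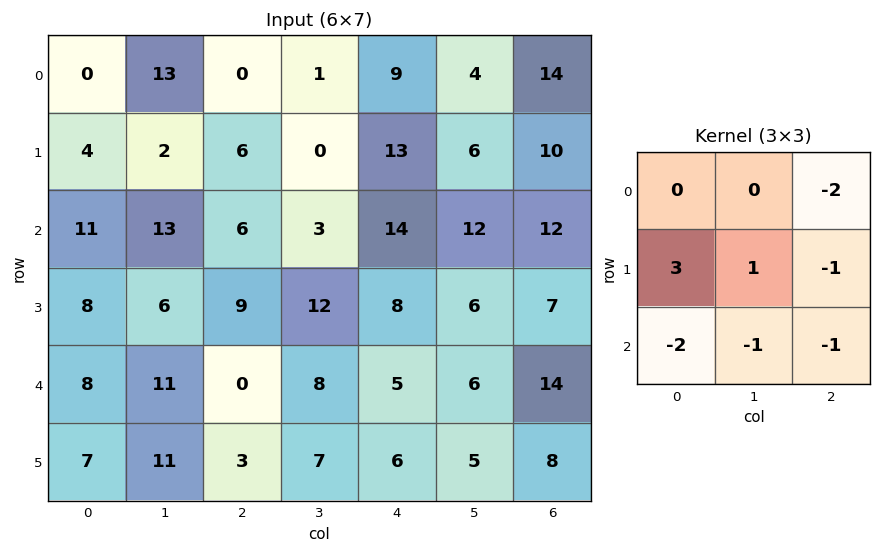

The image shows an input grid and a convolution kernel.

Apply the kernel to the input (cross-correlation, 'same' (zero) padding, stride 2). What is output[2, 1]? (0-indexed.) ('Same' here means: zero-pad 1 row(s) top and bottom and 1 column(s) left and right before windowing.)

-31

The receptive field on the zero-padded input at this output position is [6 9 12 / 11 0 8 / 11 3 7]. Elementwise product with the kernel and sum: 12·-2 + 11·3 + 0·1 + 8·-1 + 11·-2 + 3·-1 + 7·-1.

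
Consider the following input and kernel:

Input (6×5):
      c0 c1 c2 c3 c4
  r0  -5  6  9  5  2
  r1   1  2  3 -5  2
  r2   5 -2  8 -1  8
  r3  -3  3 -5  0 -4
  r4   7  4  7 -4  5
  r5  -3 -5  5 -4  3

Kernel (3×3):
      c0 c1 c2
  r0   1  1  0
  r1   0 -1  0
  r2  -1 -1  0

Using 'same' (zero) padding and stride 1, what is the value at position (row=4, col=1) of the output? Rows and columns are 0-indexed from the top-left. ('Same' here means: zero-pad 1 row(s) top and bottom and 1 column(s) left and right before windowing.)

The receptive field on the zero-padded input at this output position is [-3 3 -5 / 7 4 7 / -3 -5 5]. Elementwise product with the kernel and sum: -3·1 + 3·1 + 4·-1 + -3·-1 + -5·-1.

4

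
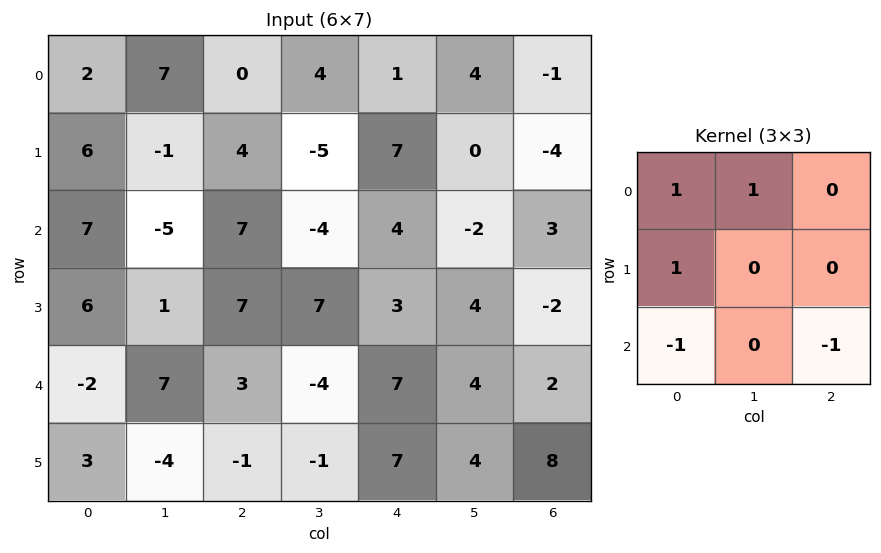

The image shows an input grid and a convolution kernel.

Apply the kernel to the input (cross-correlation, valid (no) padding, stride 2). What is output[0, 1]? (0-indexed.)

-3

The receptive field on the input at this output position is [0 4 1 / 4 -5 7 / 7 -4 4]. Elementwise product with the kernel and sum: 0·1 + 4·1 + 4·1 + 7·-1 + 4·-1.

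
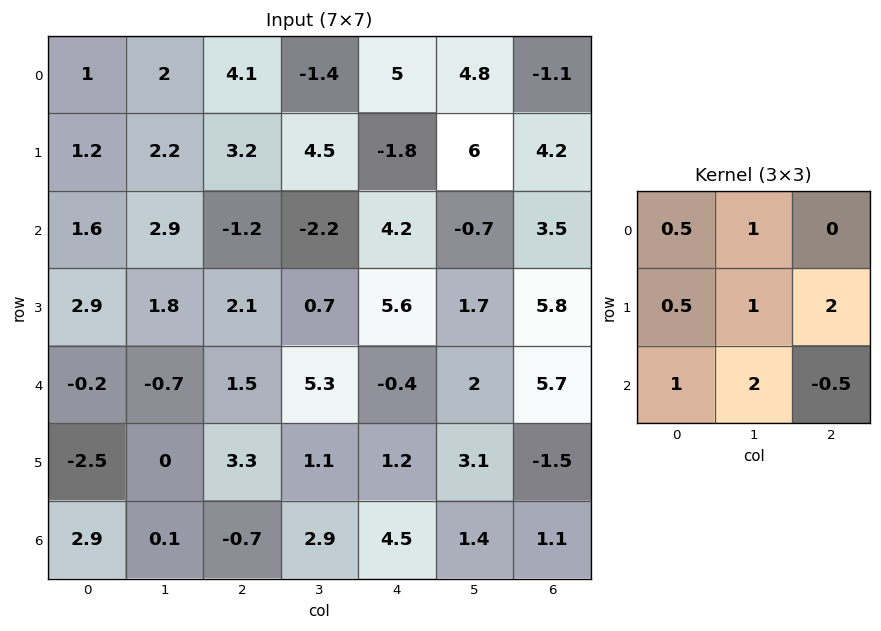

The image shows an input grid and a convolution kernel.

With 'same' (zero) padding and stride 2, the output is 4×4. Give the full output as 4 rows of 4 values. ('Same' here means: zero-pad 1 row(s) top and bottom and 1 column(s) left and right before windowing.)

6.3 8.65 11.8 15.7
13.5 5.8 13.2 23.65
-3.7 20.8 14.15 13.45
0.6 8.45 10.5 1.85

Output[0,0]: The receptive field on the zero-padded input at this output position is [0 0 0 / 0 1 2 / 0 1.2 2.2]. Elementwise product with the kernel and sum: 0·0.5 + 0·1 + 0·0.5 + 1·1 + 2·2 + 0·1 + 1.2·2 + 2.2·-0.5.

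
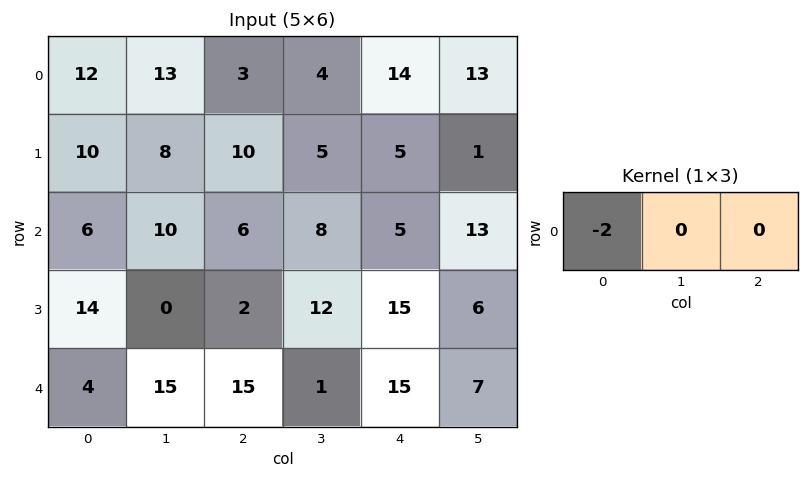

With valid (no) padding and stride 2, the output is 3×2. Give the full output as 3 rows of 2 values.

-24 -6
-12 -12
-8 -30

Output[0,0]: The receptive field on the input at this output position is [12 13 3]. Elementwise product with the kernel and sum: 12·-2.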